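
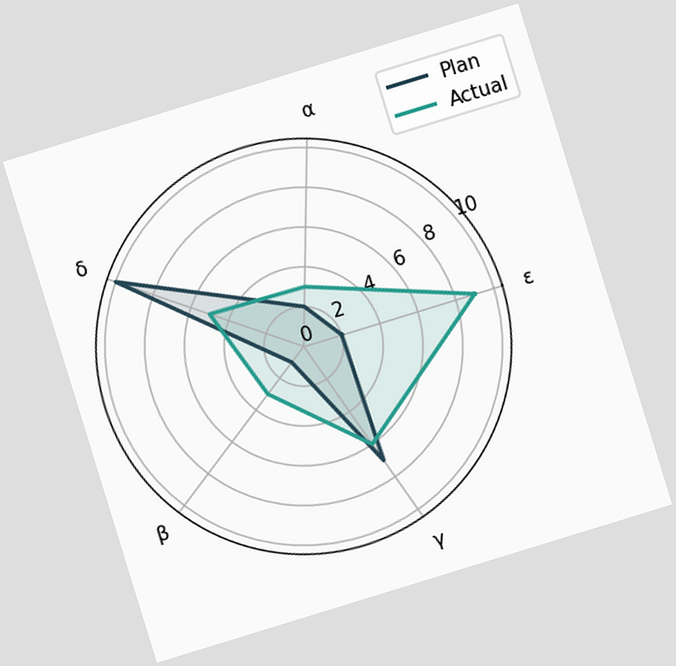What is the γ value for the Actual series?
6

The chart is tilted about 17° counter-clockwise. On the γ axis, Actual reaches 6.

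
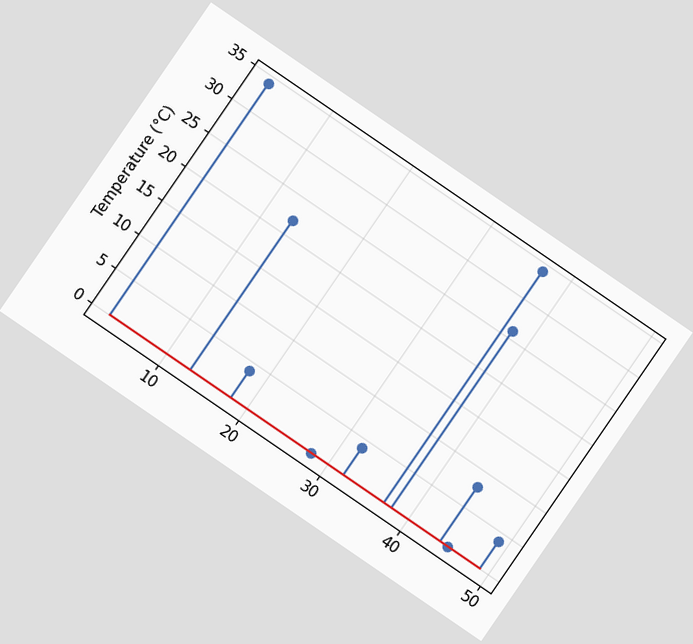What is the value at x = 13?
22°C

The chart is tilted about 34° clockwise. The stem at x=13 reaches 22°C.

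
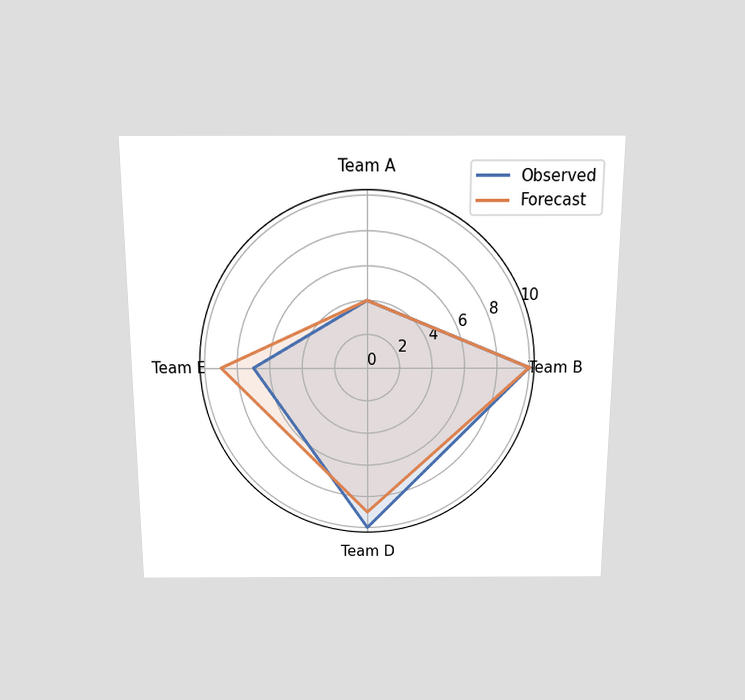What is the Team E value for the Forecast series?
The chart is viewed slightly from above. On the Team E axis, Forecast reaches 9.

9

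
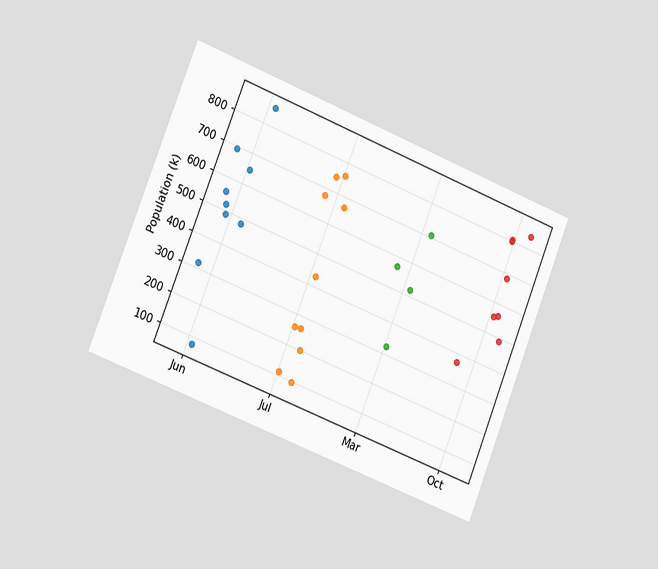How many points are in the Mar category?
The chart is tilted about 22° clockwise and viewed slightly from the left. Counting the markers in the Mar column gives 4.

4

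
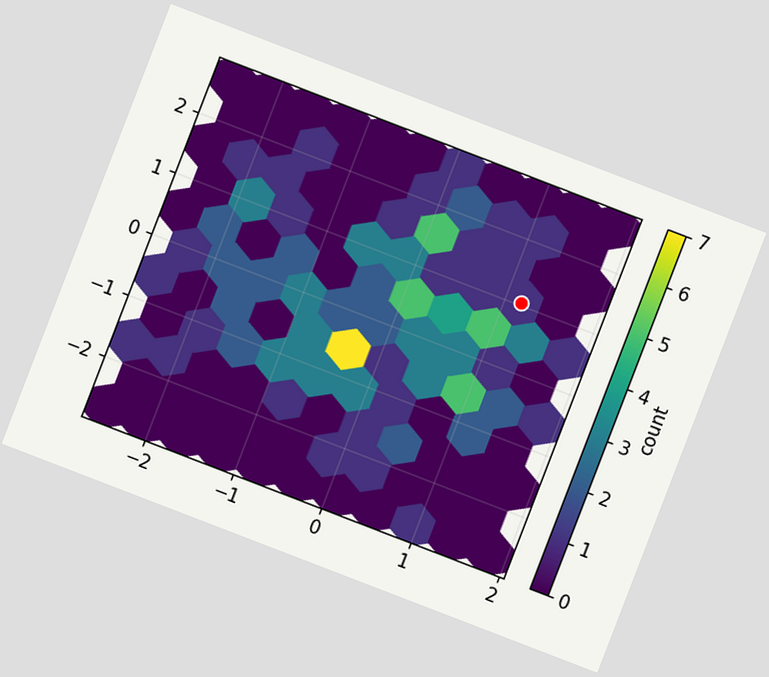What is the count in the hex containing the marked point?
1

The chart is tilted about 21° clockwise. The marked hex reads 1 on the colorbar.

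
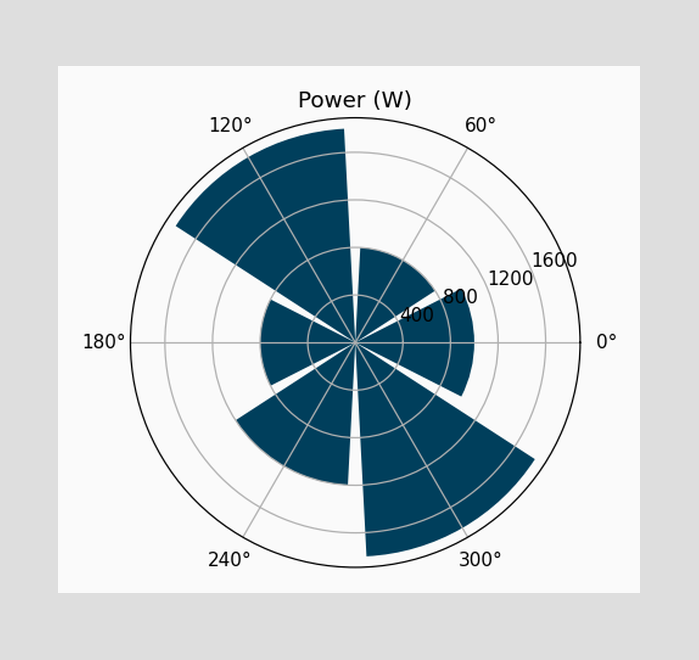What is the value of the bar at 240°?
1200W

The bar at 240° reaches 1200W on the radial axis.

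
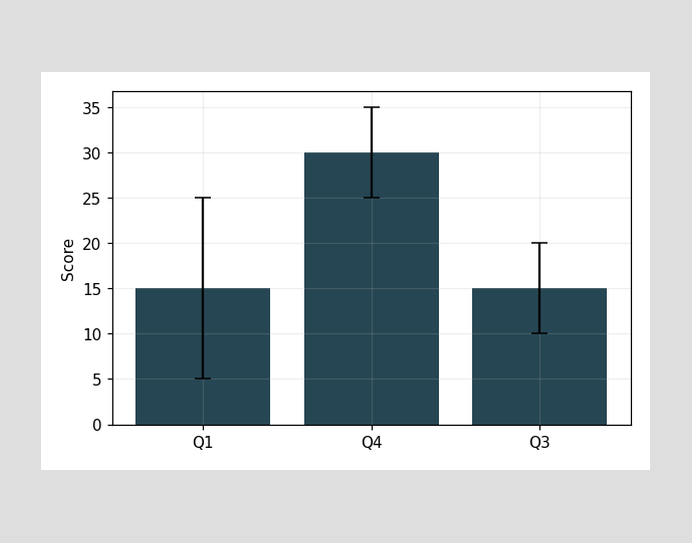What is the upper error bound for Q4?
35

The Q4 bar's upper whisker reaches 35.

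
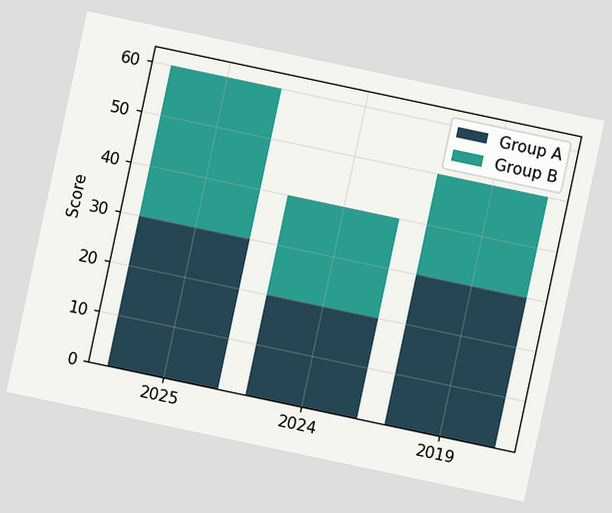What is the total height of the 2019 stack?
The chart is tilted about 12° clockwise. The 2019 stack's top reaches 50 on the y-axis.

50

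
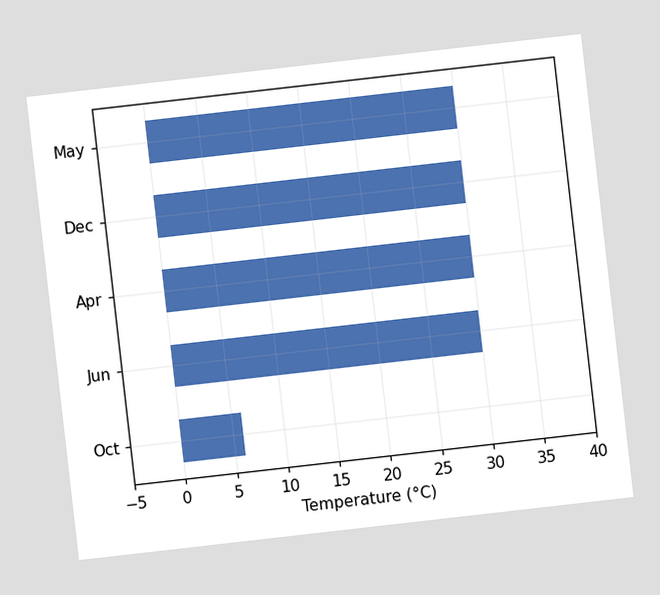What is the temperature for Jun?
30°C

The chart is tilted about 6° counter-clockwise. Reading along the chart's x-axis, the Jun bar reaches 30°C.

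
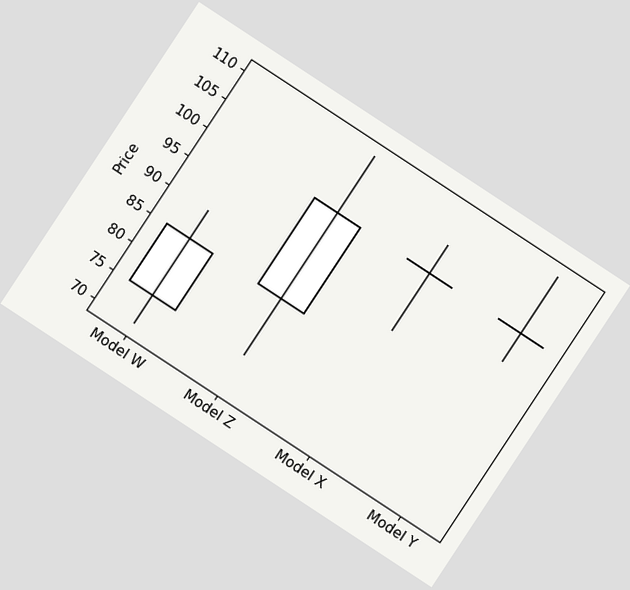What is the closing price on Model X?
100

The chart is tilted about 33° clockwise. The Model X candle closes at 100.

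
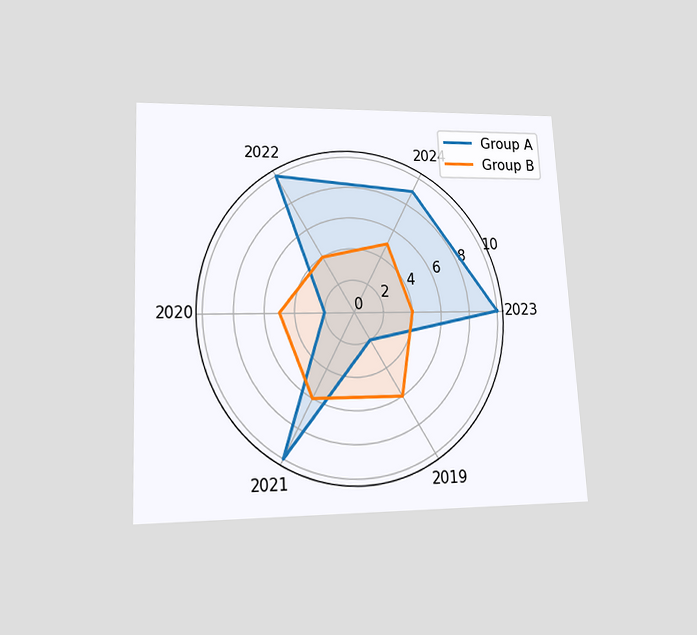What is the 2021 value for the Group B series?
The chart is tilted about 3° counter-clockwise and viewed at a slight angle. On the 2021 axis, Group B reaches 6.

6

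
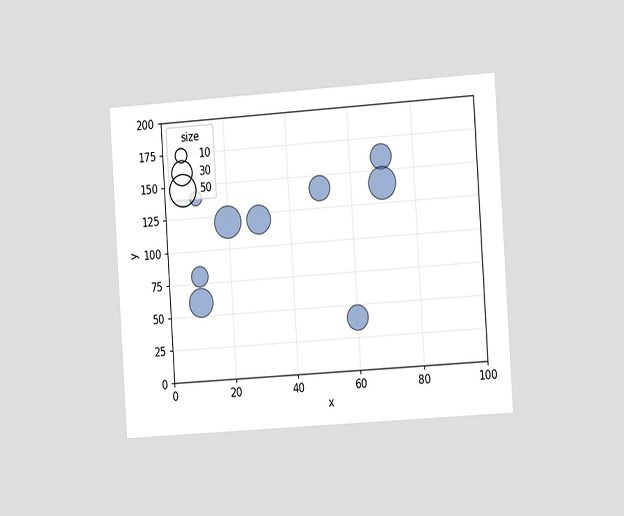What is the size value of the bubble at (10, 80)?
The chart is tilted about 4° counter-clockwise and viewed slightly from the right. Matching the bubble at (10, 80) against the size legend gives 20.

20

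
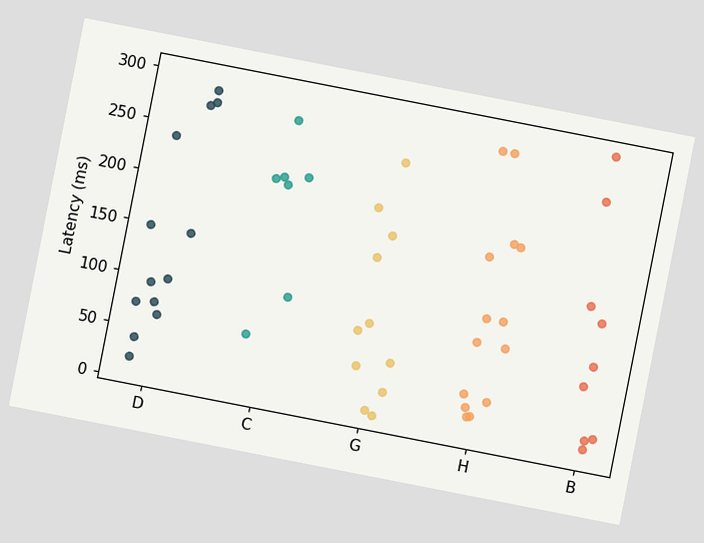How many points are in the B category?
9

The chart is tilted about 11° clockwise. Counting the markers in the B column gives 9.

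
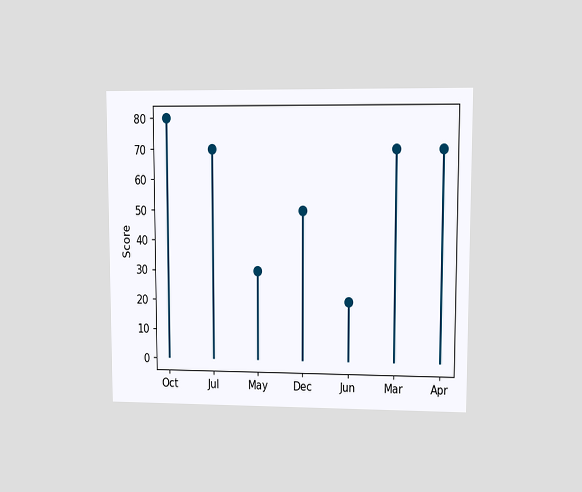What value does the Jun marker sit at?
The chart is viewed at a slight angle. The Jun marker sits at 20.

20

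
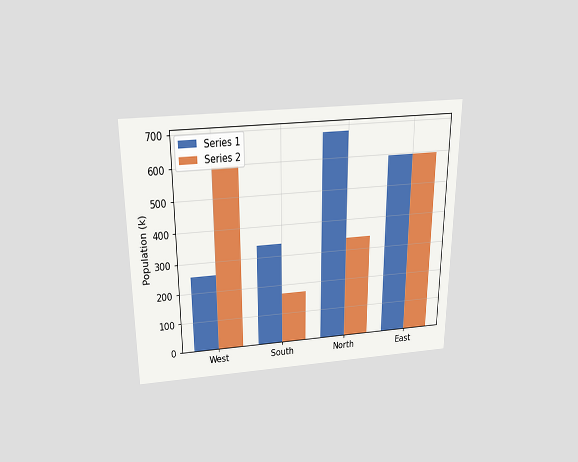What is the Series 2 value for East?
595k

The chart is viewed slightly from above. The Series 2 bar at East reaches 595k on the y-axis.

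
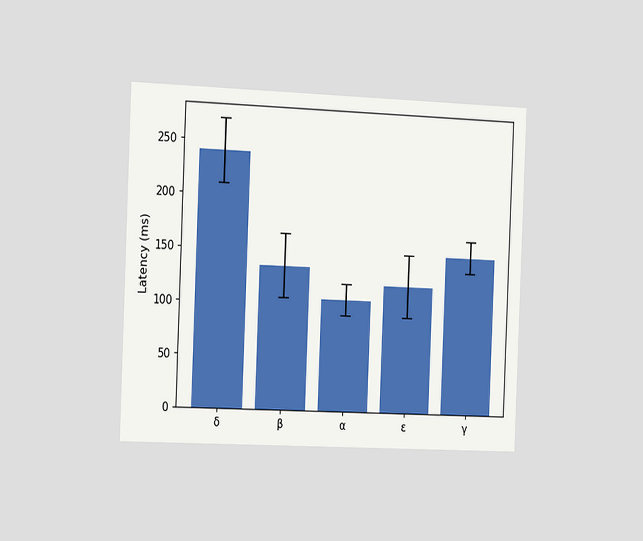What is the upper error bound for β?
The chart is tilted about 2° clockwise and viewed slightly from the left. The β bar's upper whisker reaches 165ms.

165ms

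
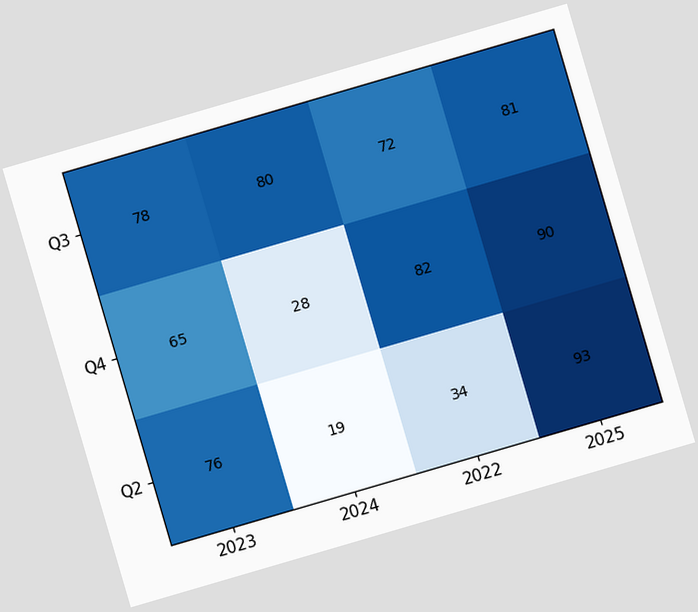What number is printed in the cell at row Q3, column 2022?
72

The chart is tilted about 16° counter-clockwise. The (Q3, 2022) cell reads 72.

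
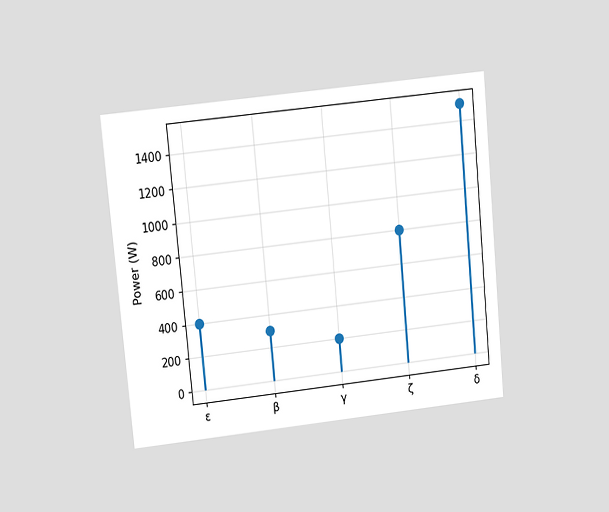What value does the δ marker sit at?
1500W

The chart is tilted about 5° counter-clockwise and viewed at a slight angle. The δ marker sits at 1500W.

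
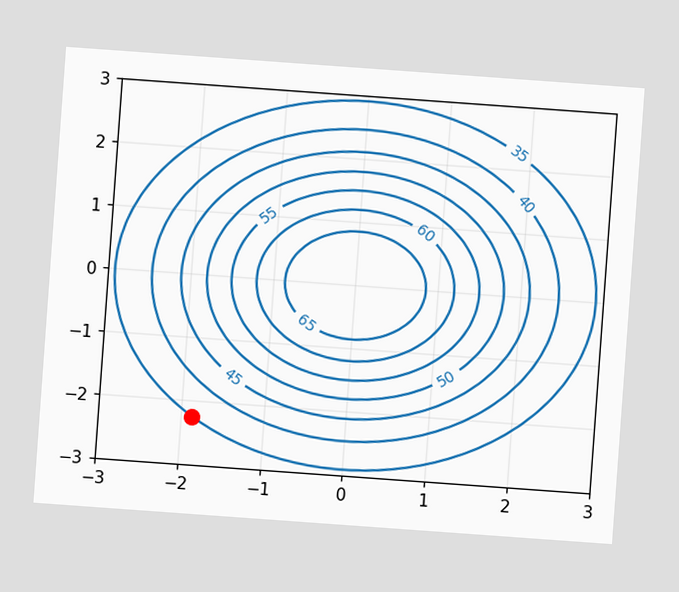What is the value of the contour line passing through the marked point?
The chart is tilted about 4° clockwise. The marked point sits on the contour labelled 35.

35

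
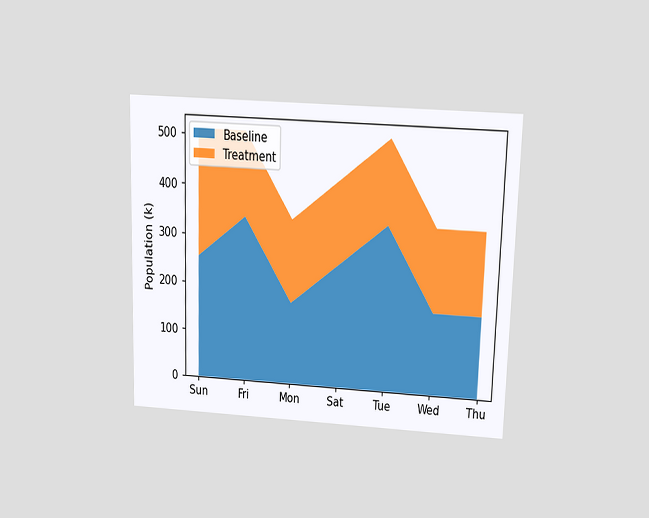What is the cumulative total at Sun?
510k

The chart is viewed slightly from above. The stacked total at Sun reaches 510k.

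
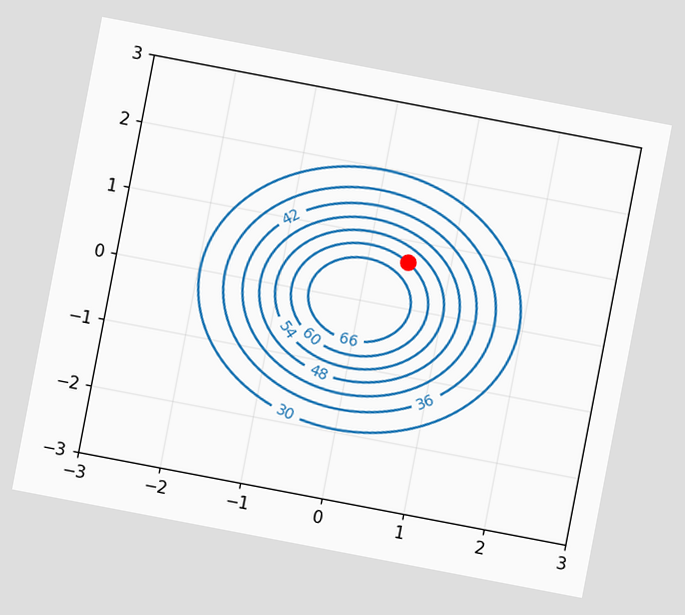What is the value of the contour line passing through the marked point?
The chart is tilted about 11° clockwise. The marked point sits on the contour labelled 60.

60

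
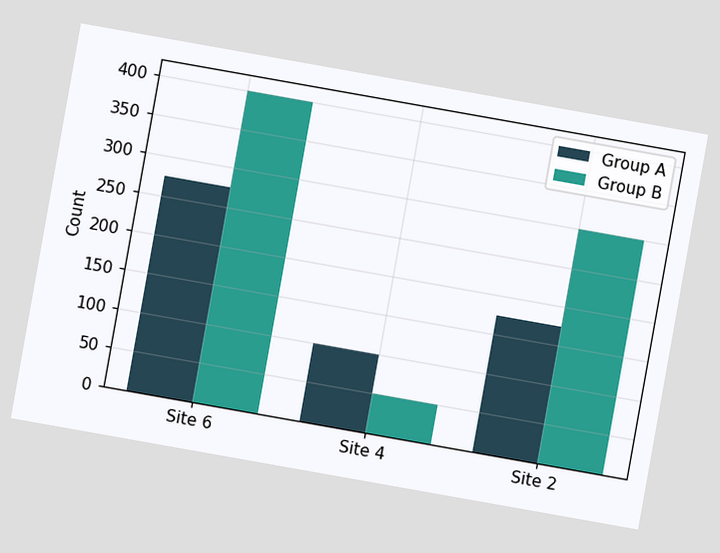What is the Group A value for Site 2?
The chart is tilted about 10° clockwise. The Group A bar at Site 2 reaches 175 on the y-axis.

175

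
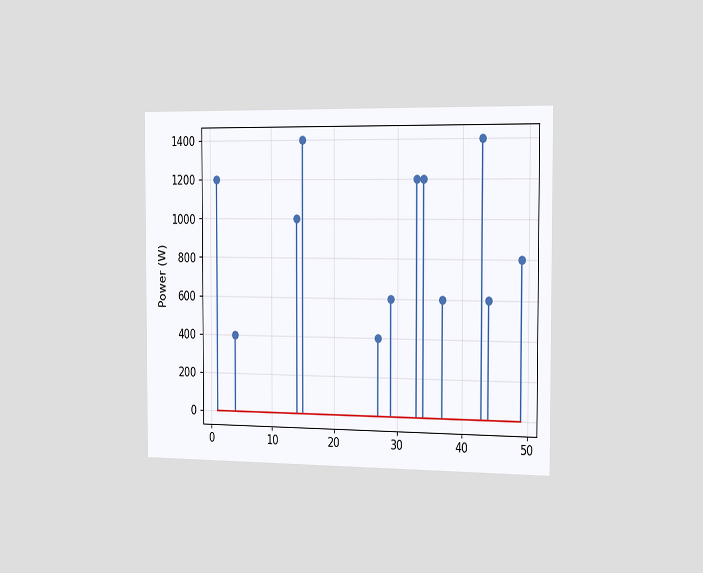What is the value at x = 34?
1200W

The chart is viewed slightly from the right. The stem at x=34 reaches 1200W.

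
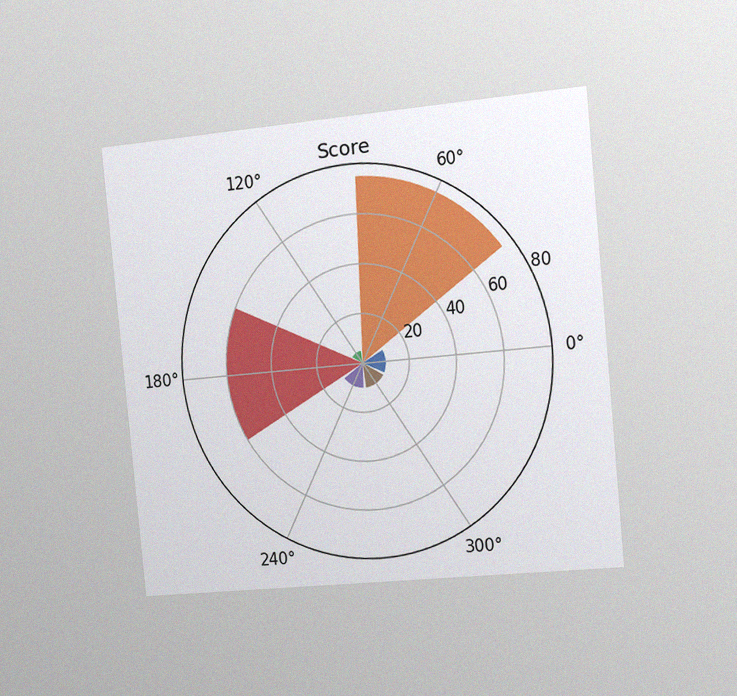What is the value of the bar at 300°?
The chart is tilted about 5° counter-clockwise and viewed slightly from the right, with some photo noise. The bar at 300° reaches 10 on the radial axis.

10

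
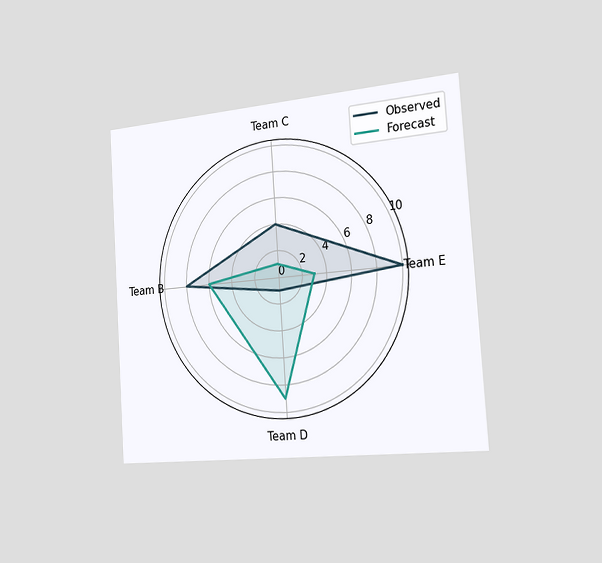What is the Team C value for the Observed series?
4

The chart is tilted about 4° counter-clockwise and viewed slightly from the right. On the Team C axis, Observed reaches 4.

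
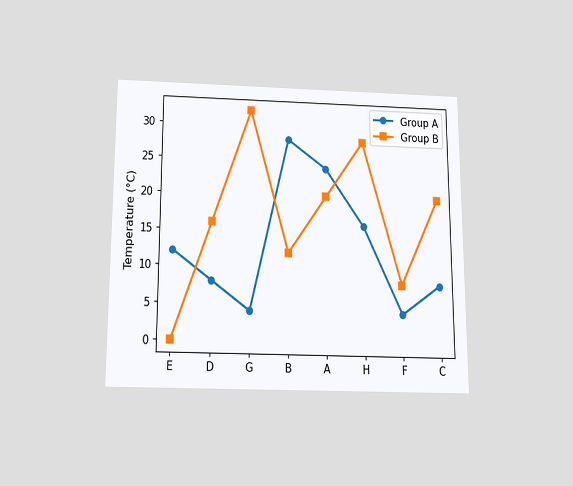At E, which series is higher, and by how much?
The chart is viewed slightly from below. At E, Group A sits above the other line by 12°C.

Group A, by 12°C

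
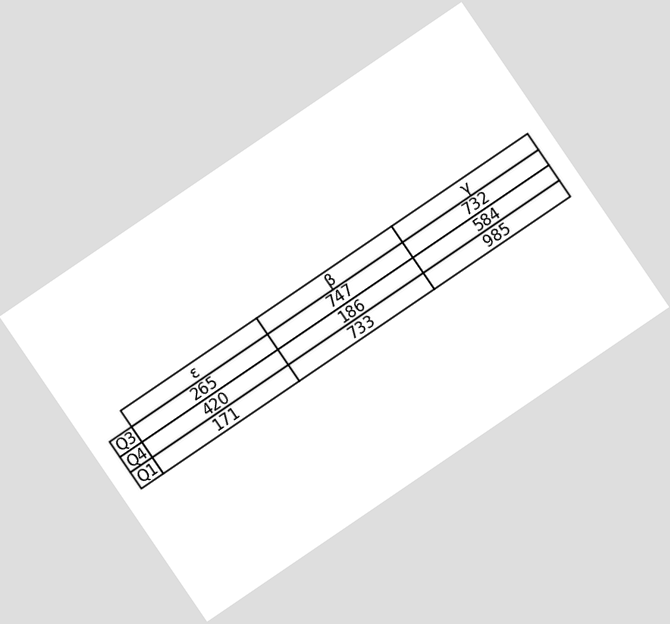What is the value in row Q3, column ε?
The chart is tilted about 34° counter-clockwise. The (Q3, ε) cell reads 265.

265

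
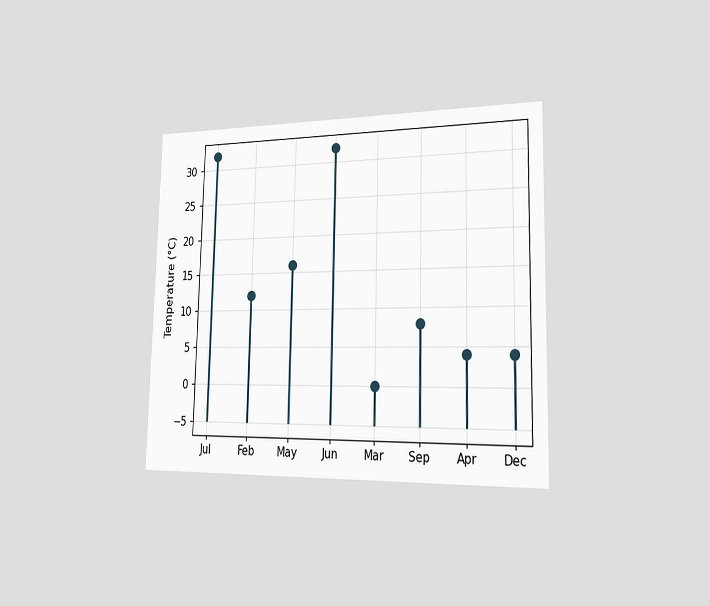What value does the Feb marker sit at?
The chart is viewed slightly from the right. The Feb marker sits at 12°C.

12°C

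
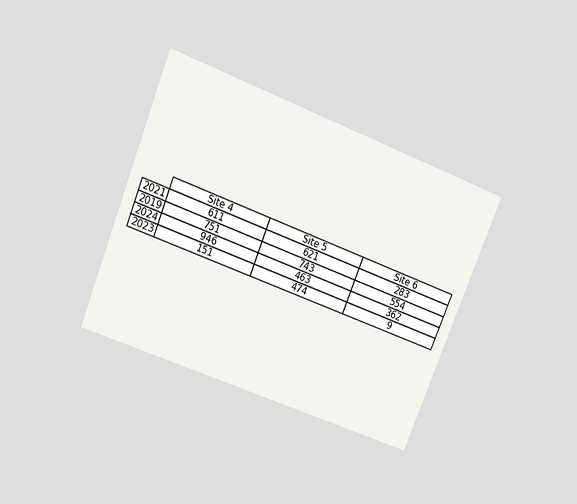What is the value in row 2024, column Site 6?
362

The chart is tilted about 22° clockwise and viewed slightly from above. The (2024, Site 6) cell reads 362.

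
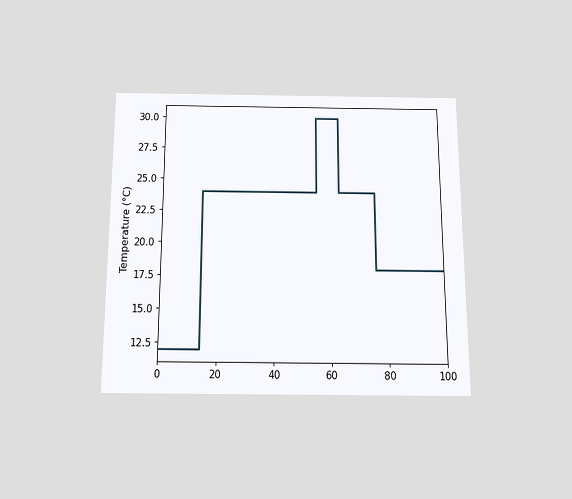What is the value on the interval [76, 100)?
18°C

The chart is viewed slightly from below. On [76, 100) the step sits at 18°C.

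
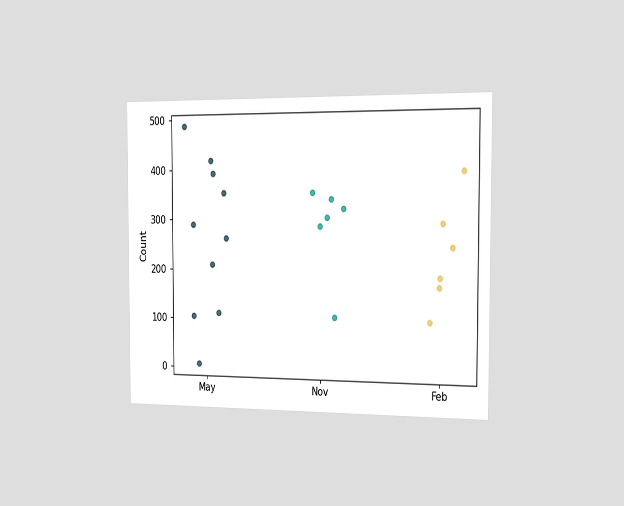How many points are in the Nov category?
6

The chart is viewed slightly from the right. Counting the markers in the Nov column gives 6.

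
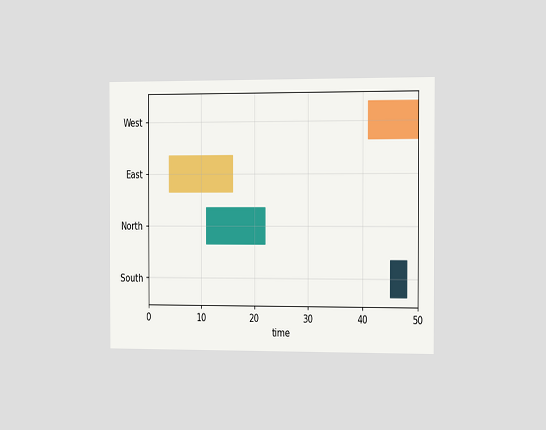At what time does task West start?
41

The chart is viewed at a slight angle. The West bar begins at t=41.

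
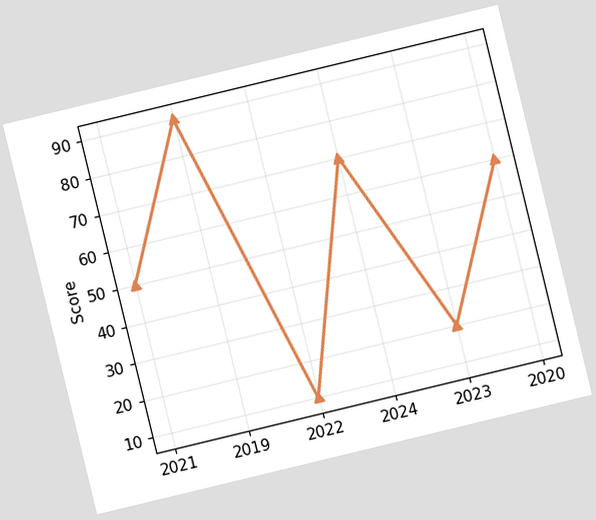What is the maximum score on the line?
90

The chart is tilted about 14° counter-clockwise. The highest point is at 2019, and reading across to the y-axis gives 90.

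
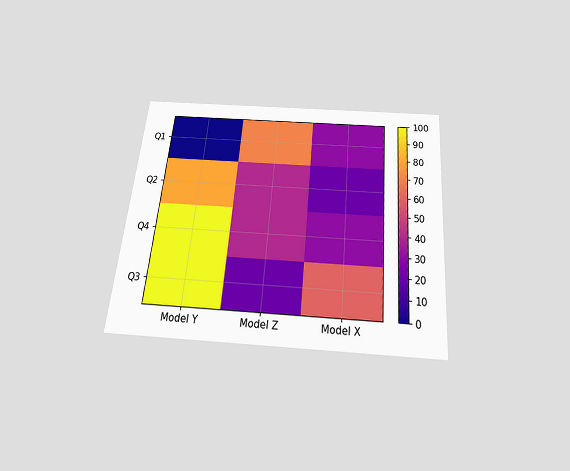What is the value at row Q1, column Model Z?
The chart is tilted about 5° clockwise and viewed slightly from below. Matching cell (Q1, Model Z) against the colorbar gives 70.

70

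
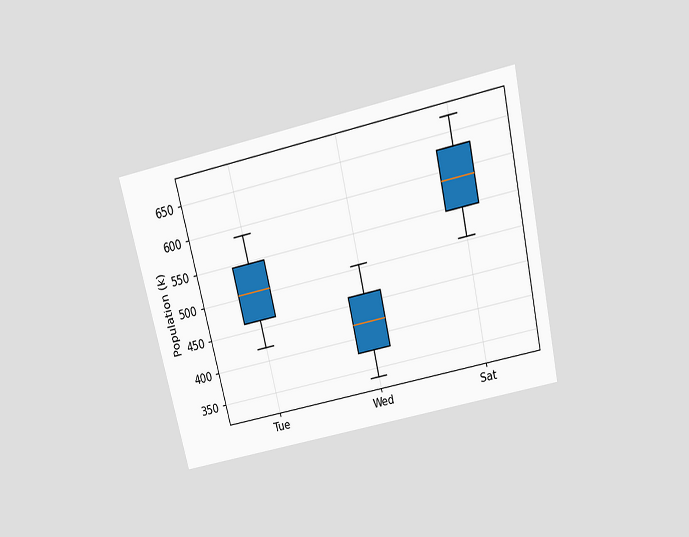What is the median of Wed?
420k

The chart is tilted about 13° counter-clockwise and viewed slightly from above. The median line in the Wed box sits at 420k.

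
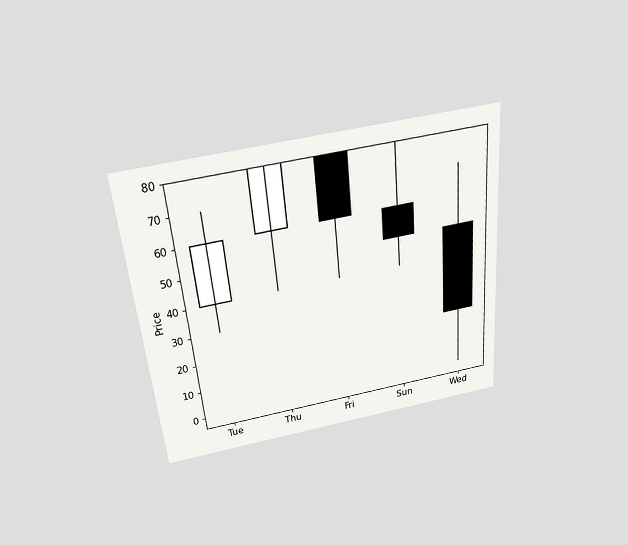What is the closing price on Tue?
The chart is tilted about 5° counter-clockwise and viewed slightly from above. The Tue candle closes at 60.

60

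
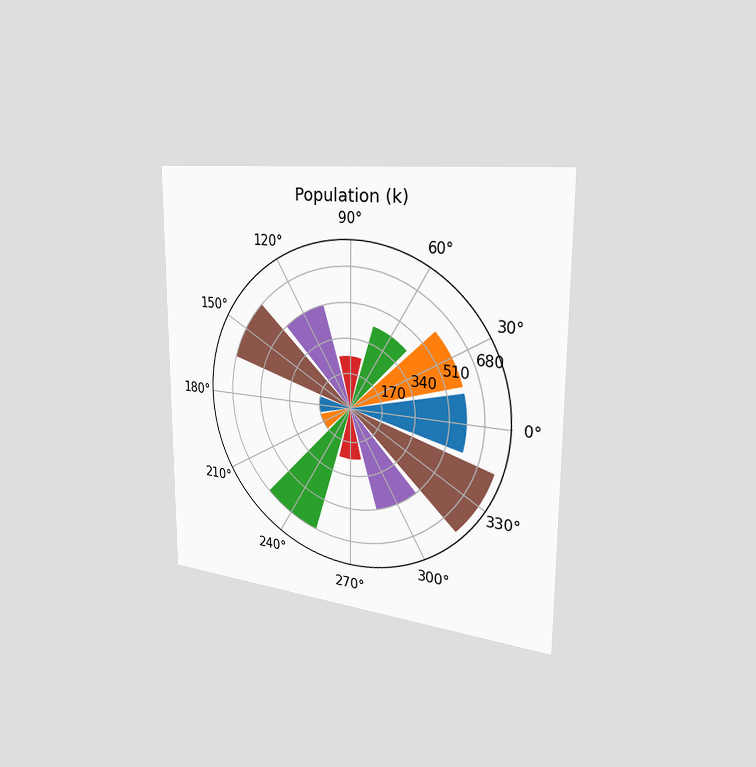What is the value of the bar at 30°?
595k

The chart is viewed slightly from the right. The bar at 30° reaches 595k on the radial axis.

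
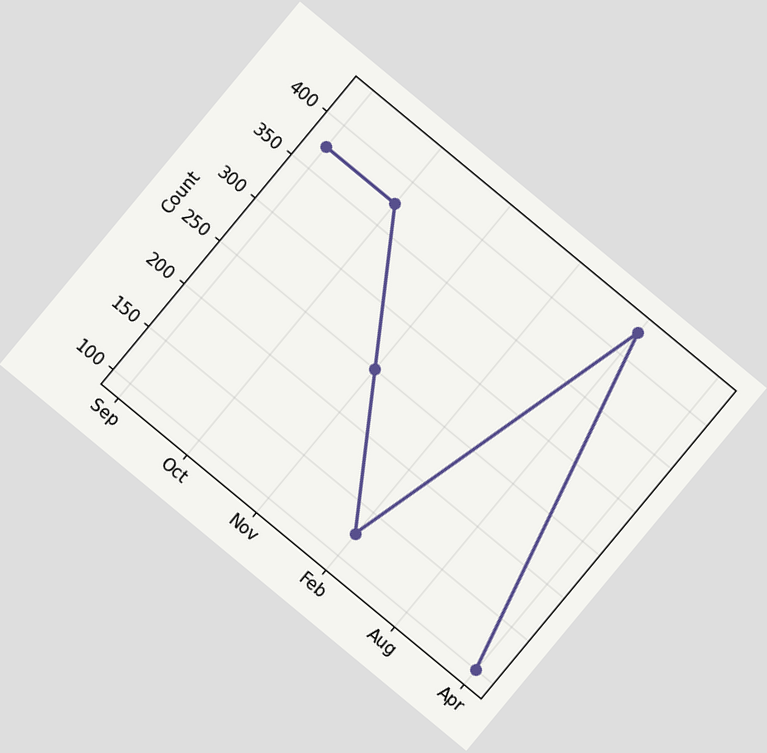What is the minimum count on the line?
100

The chart is tilted about 40° clockwise. The lowest point is at Apr, and reading across to the y-axis gives 100.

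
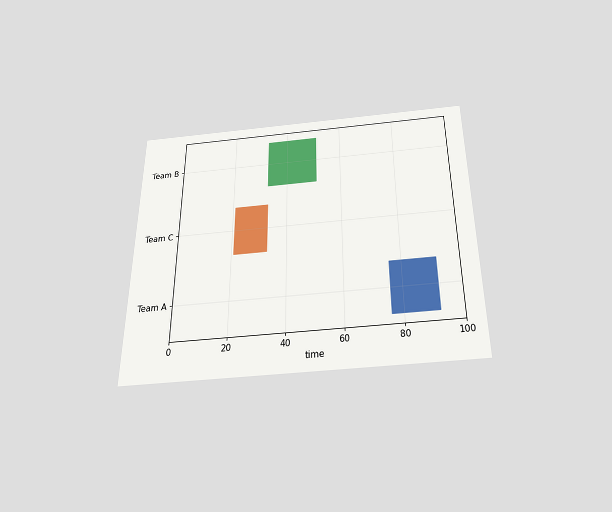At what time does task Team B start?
The chart is viewed slightly from below. The Team B bar begins at t=33.

33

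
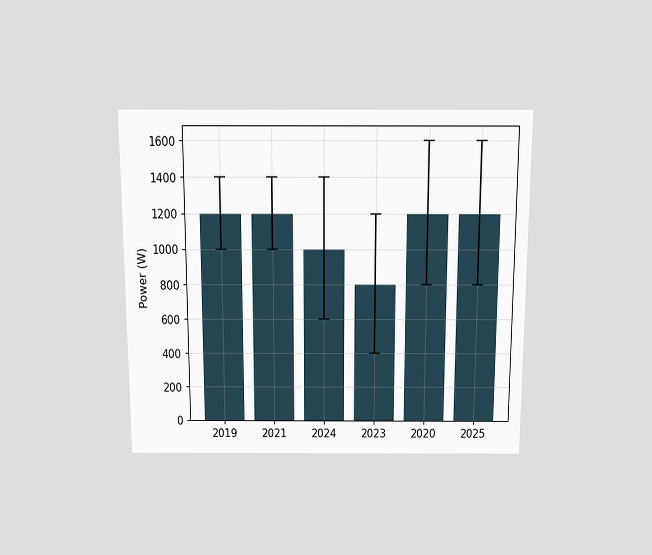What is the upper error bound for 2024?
The chart is viewed slightly from above. The 2024 bar's upper whisker reaches 1400W.

1400W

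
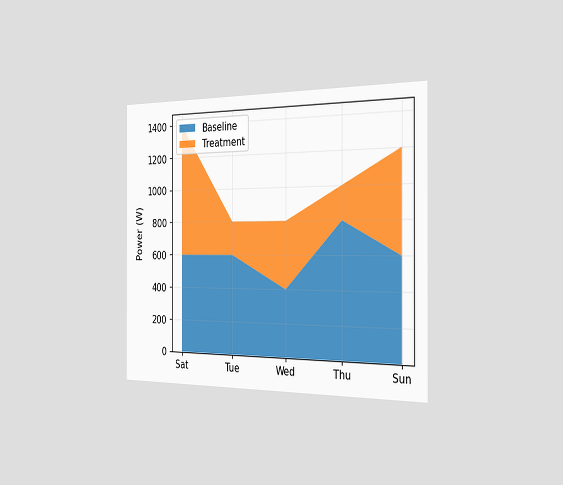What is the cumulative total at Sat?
The chart is viewed slightly from the right. The stacked total at Sat reaches 1400W.

1400W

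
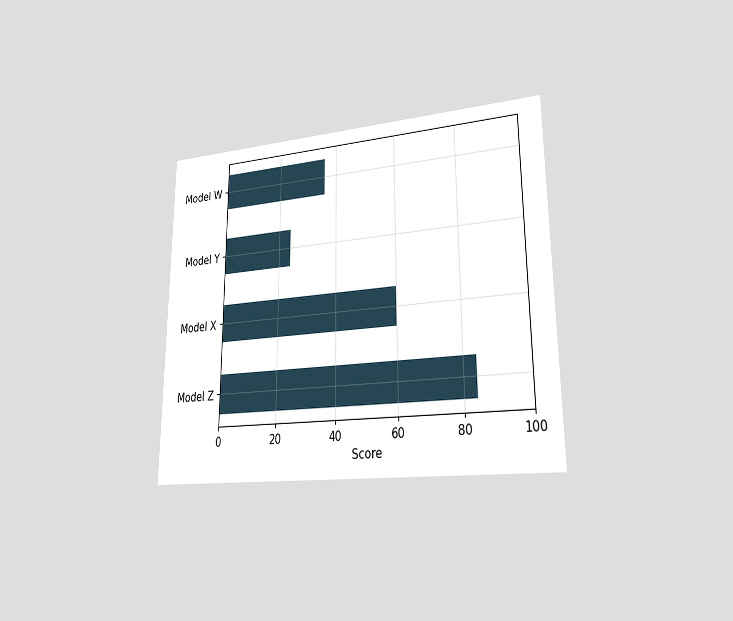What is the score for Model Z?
The chart is viewed slightly from the right. Reading along the chart's x-axis, the Model Z bar reaches 84.

84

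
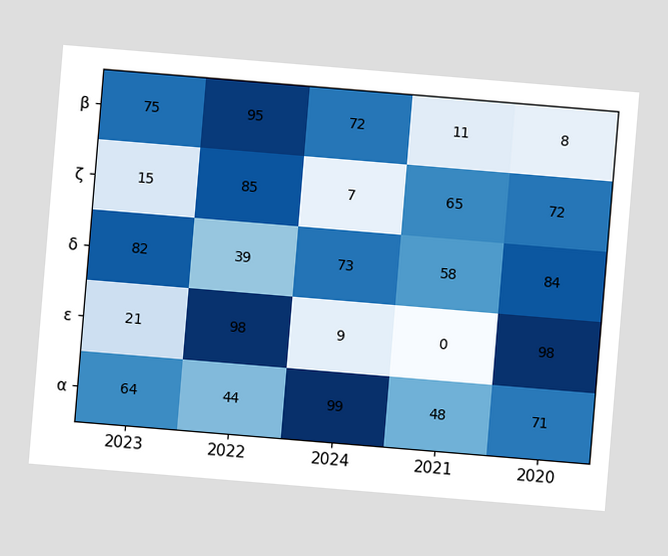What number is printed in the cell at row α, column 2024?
99

The chart is tilted about 5° clockwise. The (α, 2024) cell reads 99.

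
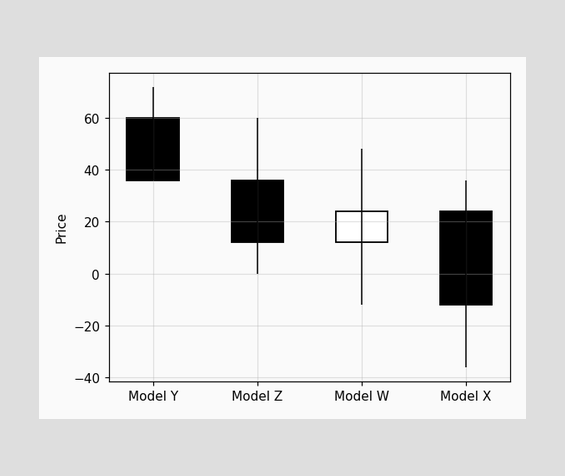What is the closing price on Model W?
24

The Model W candle closes at 24.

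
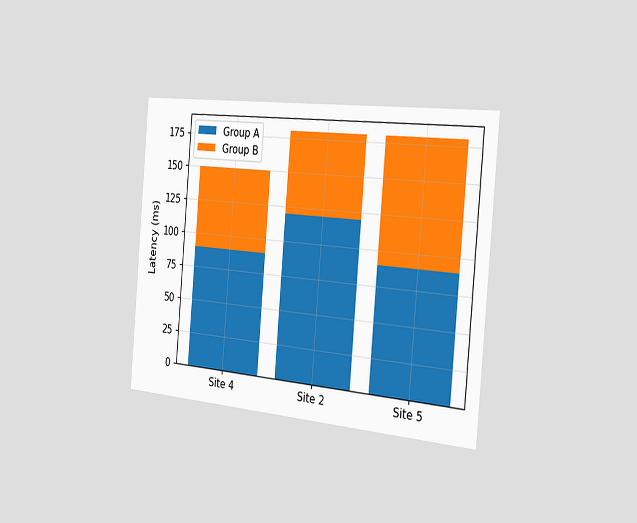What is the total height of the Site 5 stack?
180ms

The chart is tilted about 5° clockwise and viewed slightly from the right. The Site 5 stack's top reaches 180ms on the y-axis.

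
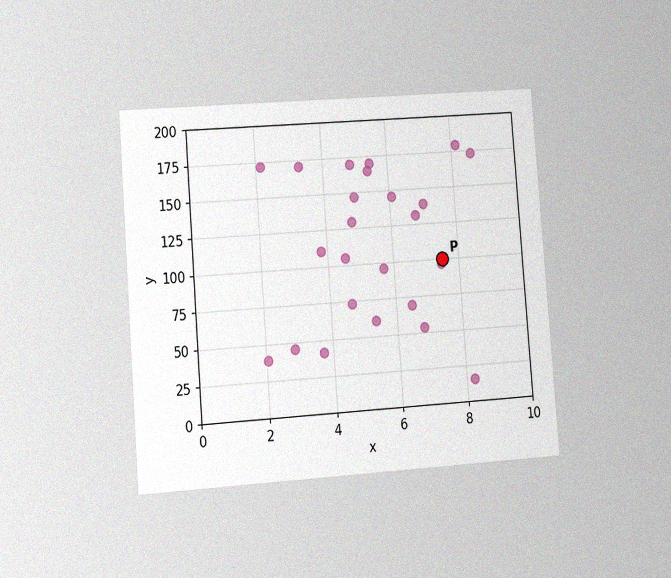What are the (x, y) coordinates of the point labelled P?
(7.5, 100)

The chart is tilted about 4° counter-clockwise and viewed slightly from the left, with some photo noise. Following the gridlines from P to each axis, P sits at (7.5, 100).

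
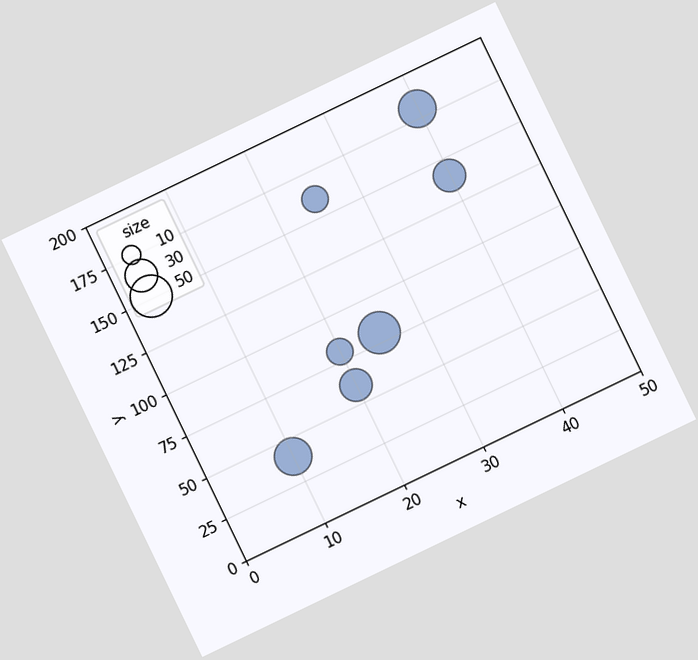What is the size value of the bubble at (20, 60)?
The chart is tilted about 26° counter-clockwise. Matching the bubble at (20, 60) against the size legend gives 30.

30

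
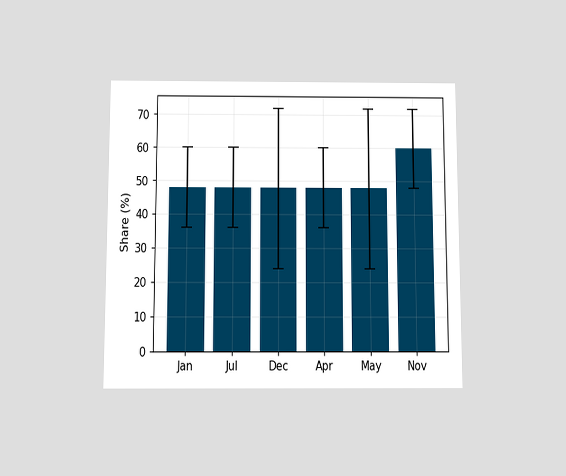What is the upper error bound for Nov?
72%

The chart is viewed slightly from below. The Nov bar's upper whisker reaches 72%.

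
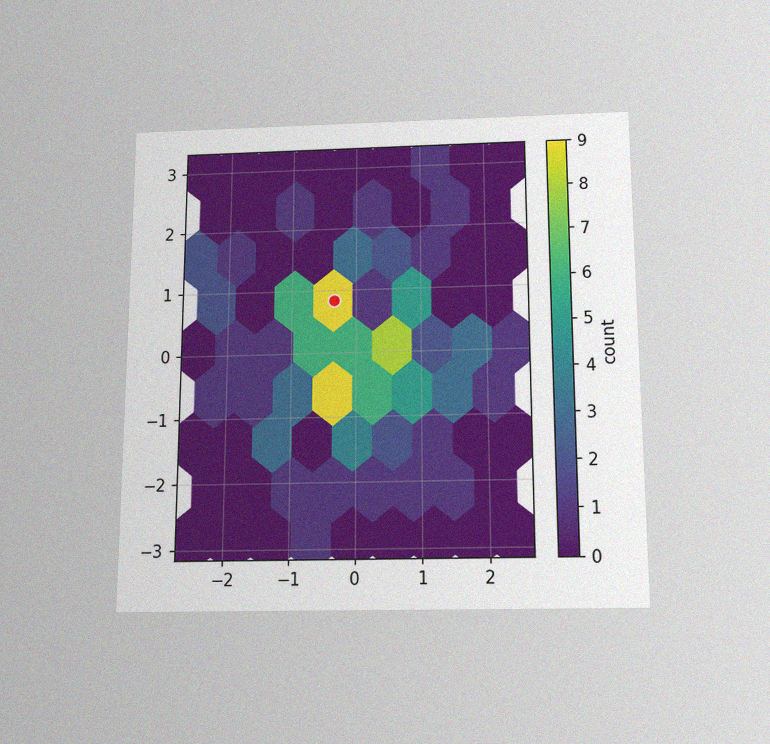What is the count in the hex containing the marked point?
The chart is viewed slightly from below, with some photo noise. The marked hex reads 9 on the colorbar.

9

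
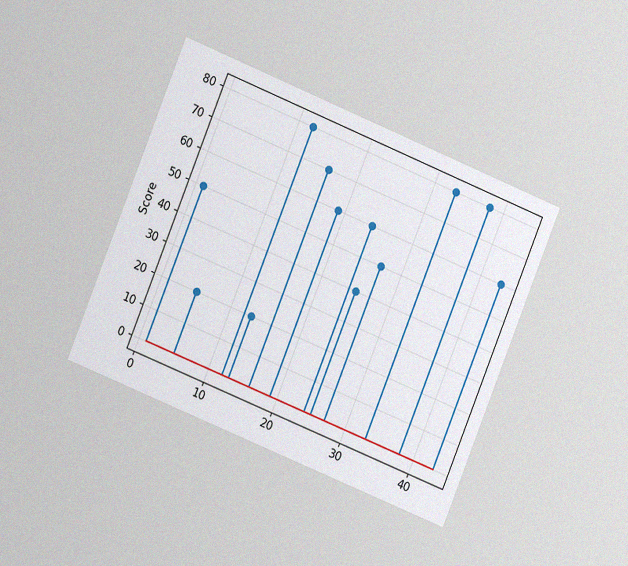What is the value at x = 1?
50

The chart is tilted about 22° clockwise and viewed at a slight angle, with some photo noise. The stem at x=1 reaches 50.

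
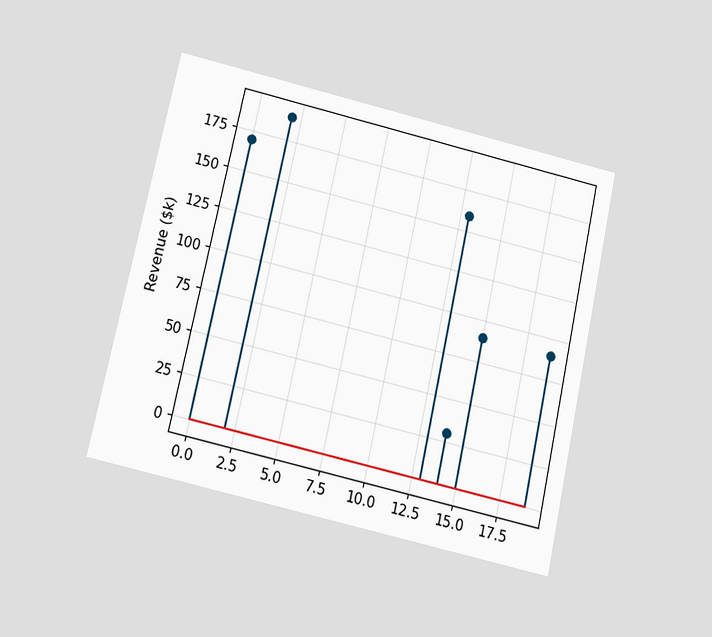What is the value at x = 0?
$170k

The chart is tilted about 12° clockwise and viewed slightly from below. The stem at x=0 reaches $170k.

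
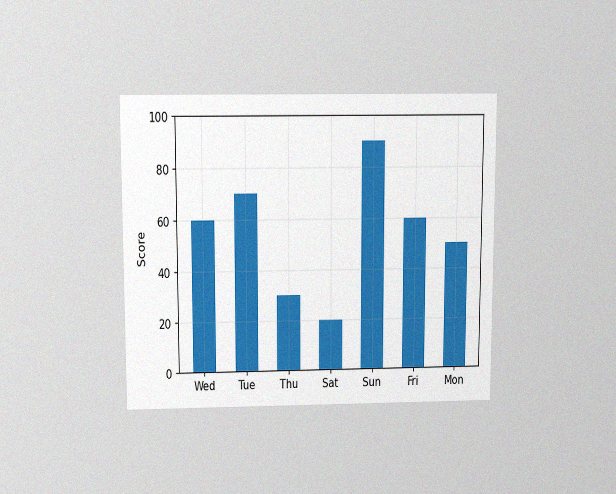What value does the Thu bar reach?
The chart is viewed slightly from above, with some photo noise. Reading along the chart's y-axis, the Thu bar reaches 30.

30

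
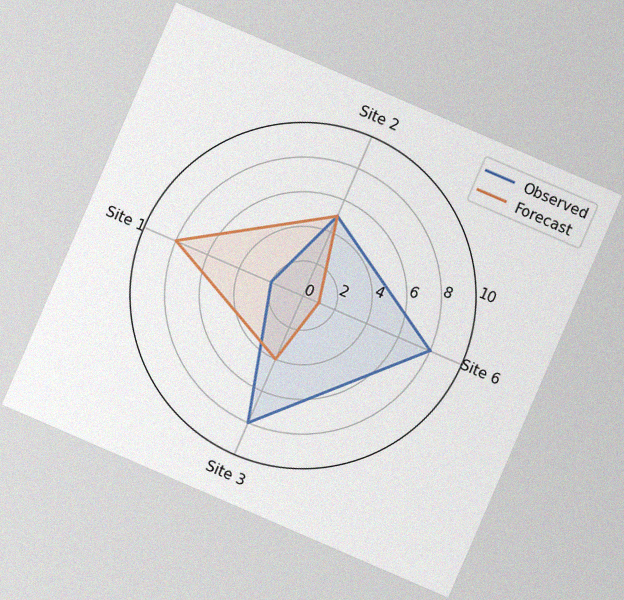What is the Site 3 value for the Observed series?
The chart is tilted about 23° clockwise, with some photo noise. On the Site 3 axis, Observed reaches 8.

8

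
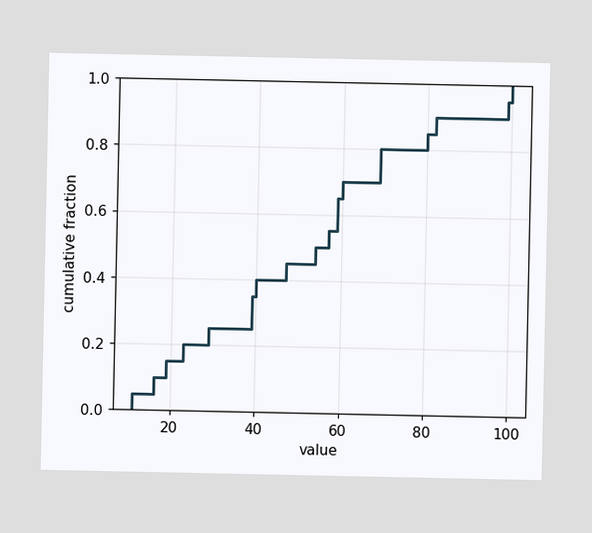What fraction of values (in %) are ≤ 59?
At x=59 the ECDF step is at 65%.

65%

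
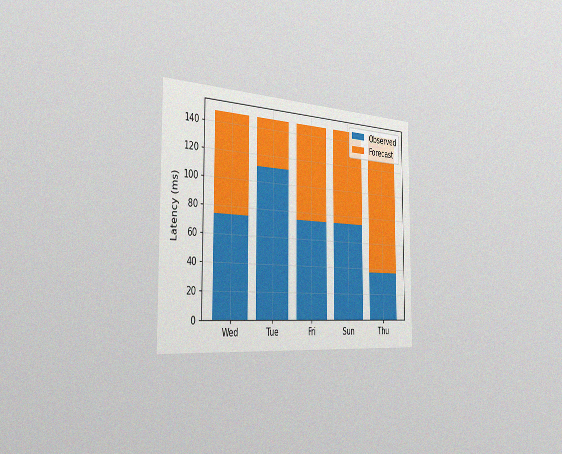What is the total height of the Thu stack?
The chart is viewed slightly from the left, with some photo noise. The Thu stack's top reaches 148ms on the y-axis.

148ms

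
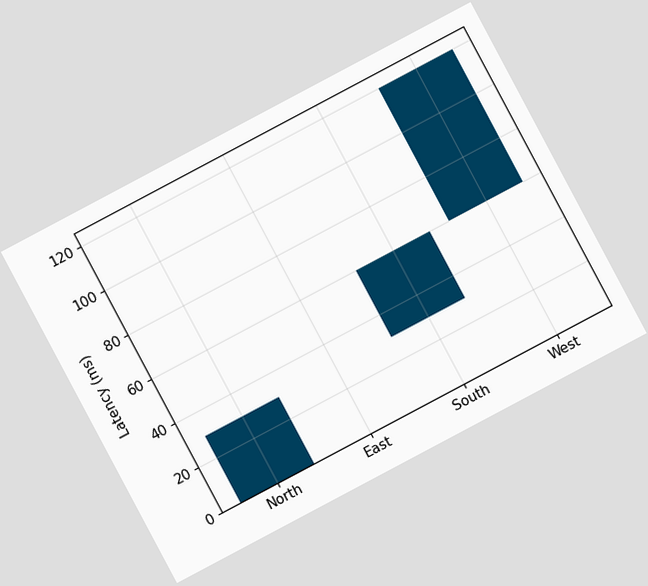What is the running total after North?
The chart is tilted about 28° counter-clockwise. After North the running total reaches 30ms.

30ms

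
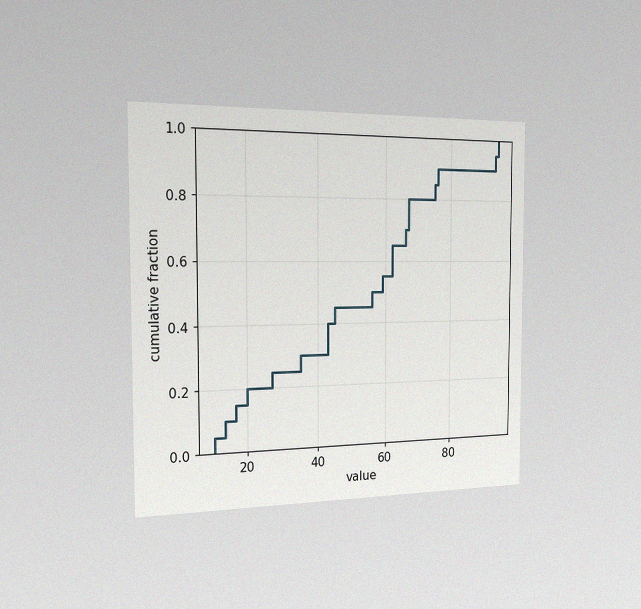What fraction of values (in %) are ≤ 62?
The chart is viewed slightly from the left, with some photo noise. At x=62 the ECDF step is at 65%.

65%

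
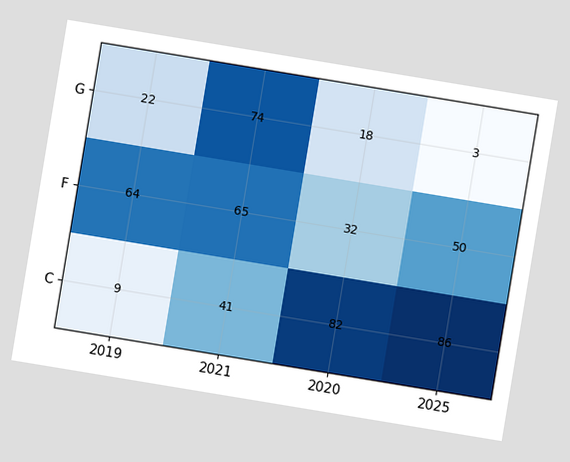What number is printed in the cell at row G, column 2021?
74

The chart is tilted about 9° clockwise. The (G, 2021) cell reads 74.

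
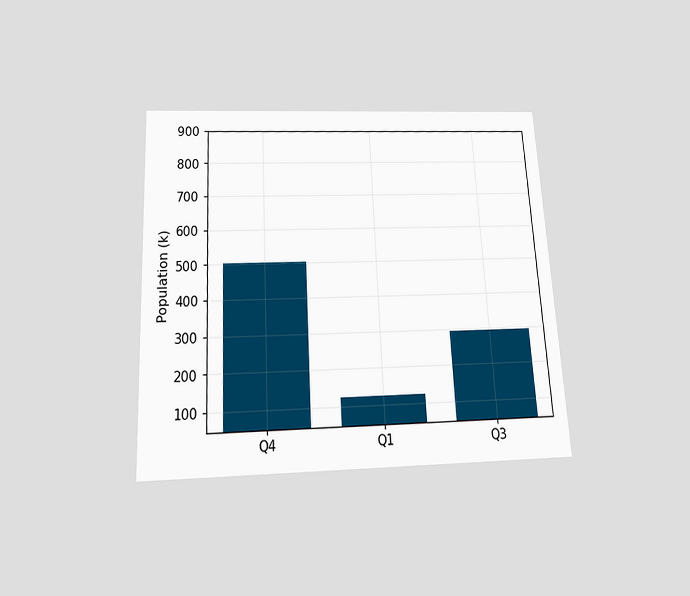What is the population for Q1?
126k

The chart is tilted about 3° counter-clockwise and viewed slightly from below. Reading along the chart's y-axis, the Q1 bar reaches 126k.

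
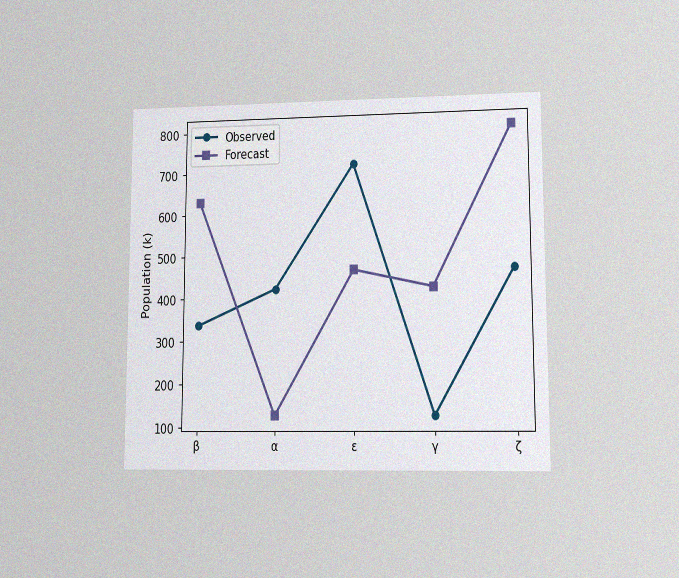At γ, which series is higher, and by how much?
The chart is viewed at a slight angle, with some photo noise. At γ, Forecast sits above the other line by 294k.

Forecast, by 294k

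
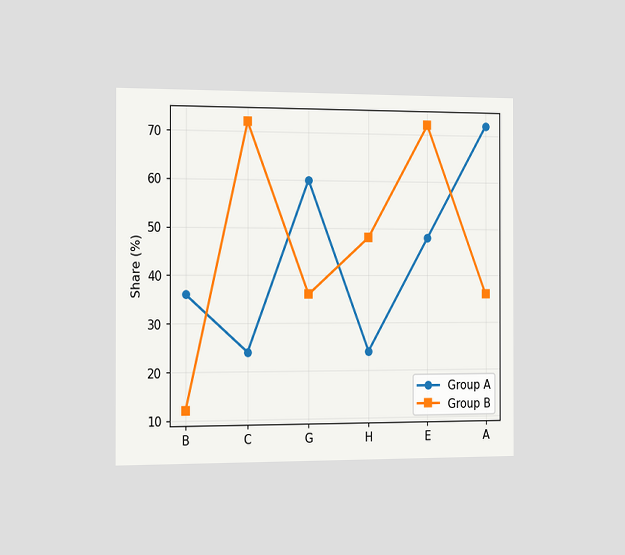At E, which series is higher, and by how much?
The chart is viewed slightly from the left. At E, Group B sits above the other line by 24%.

Group B, by 24%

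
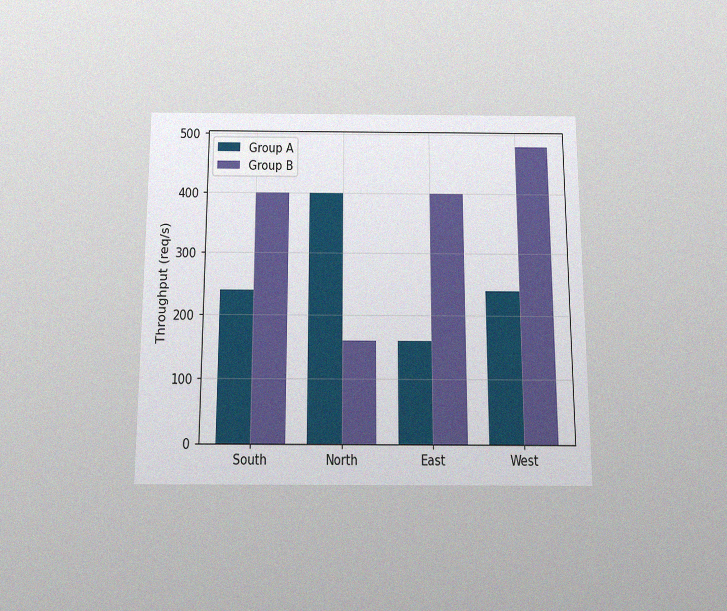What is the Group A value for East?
160req/s

The chart is viewed slightly from below, with some photo noise. The Group A bar at East reaches 160req/s on the y-axis.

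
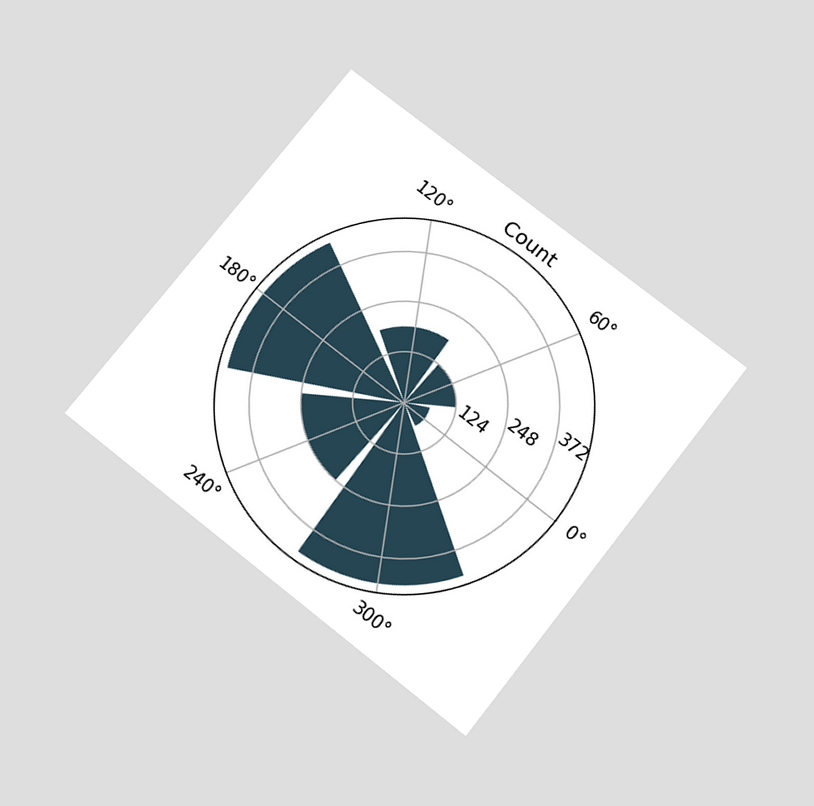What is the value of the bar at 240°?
248

The chart is tilted about 38° clockwise and viewed slightly from below. The bar at 240° reaches 248 on the radial axis.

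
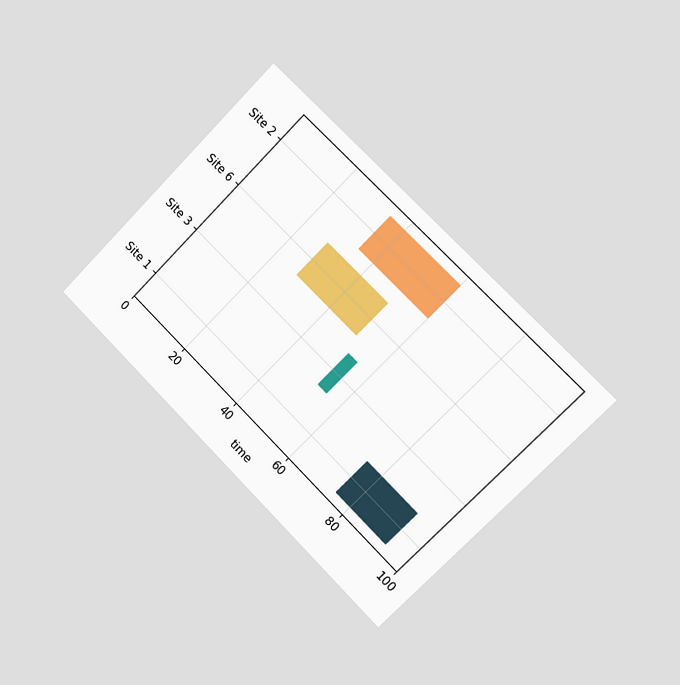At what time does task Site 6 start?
The chart is tilted about 45° clockwise and viewed slightly from the right. The Site 6 bar begins at t=28.

28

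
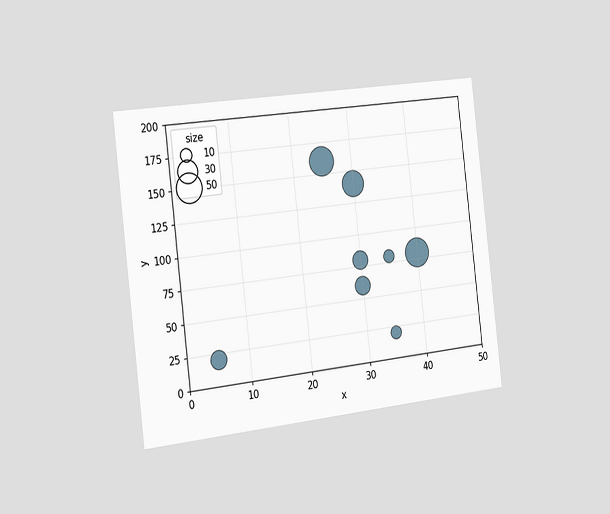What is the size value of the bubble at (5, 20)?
The chart is tilted about 7° counter-clockwise and viewed slightly from the left. Matching the bubble at (5, 20) against the size legend gives 20.

20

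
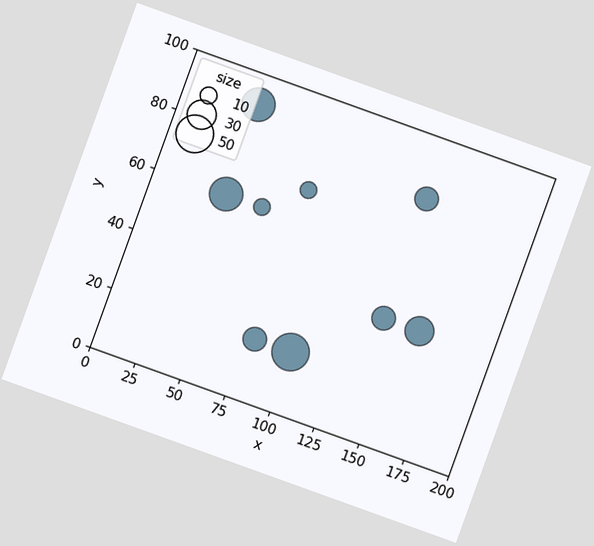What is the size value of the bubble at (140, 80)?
20

The chart is tilted about 20° clockwise. Matching the bubble at (140, 80) against the size legend gives 20.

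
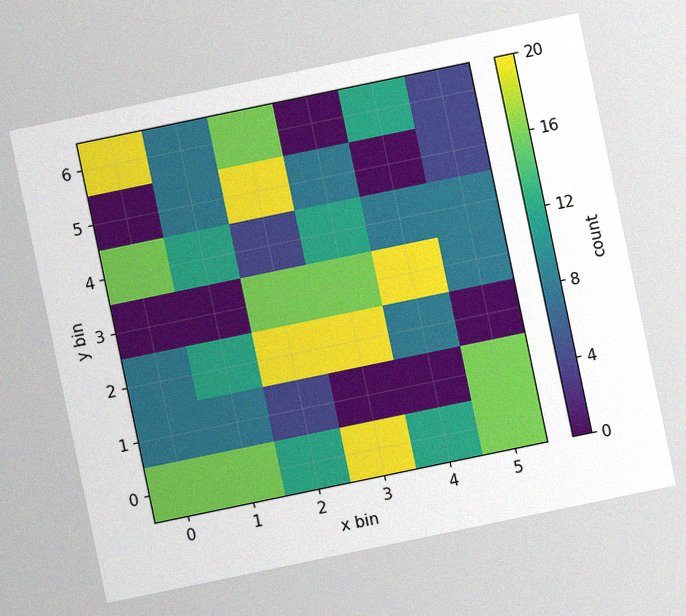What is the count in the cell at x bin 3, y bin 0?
The chart is tilted about 12° counter-clockwise, with some photo noise. Matching the cell (3, 0) against the colorbar gives 20.

20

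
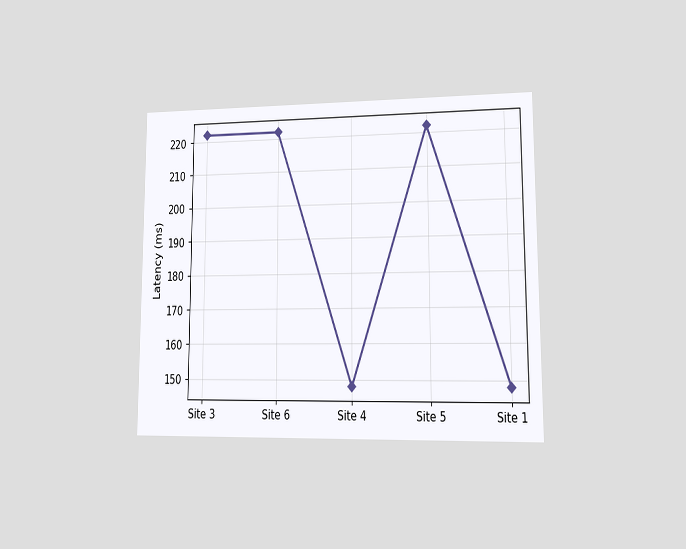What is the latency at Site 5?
222ms

The chart is viewed at a slight angle. At Site 5, the line is at 222ms.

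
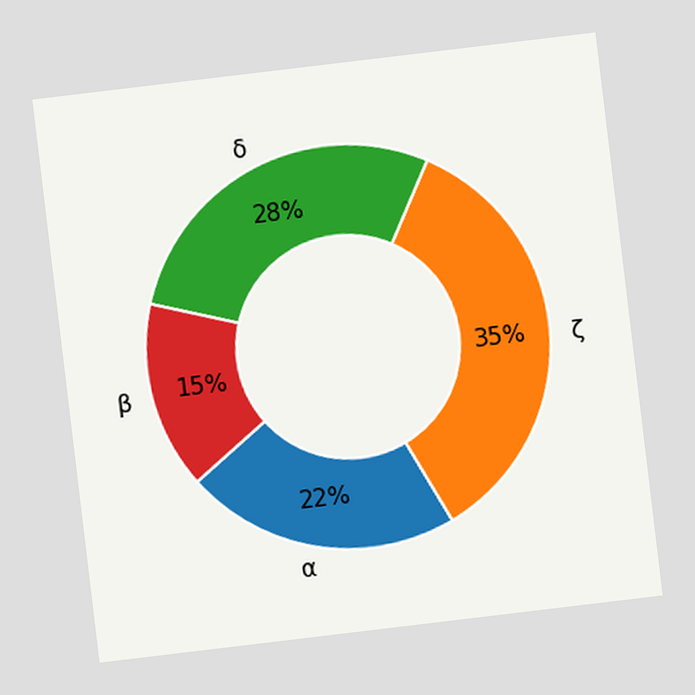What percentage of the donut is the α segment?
The chart is tilted about 7° counter-clockwise. The α segment takes up 22% of the ring.

22%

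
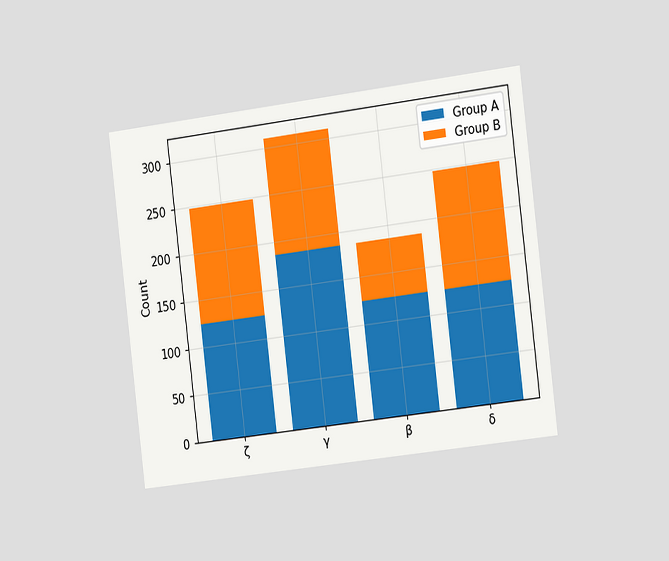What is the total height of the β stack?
The chart is tilted about 7° counter-clockwise and viewed slightly from the right. The β stack's top reaches 186 on the y-axis.

186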